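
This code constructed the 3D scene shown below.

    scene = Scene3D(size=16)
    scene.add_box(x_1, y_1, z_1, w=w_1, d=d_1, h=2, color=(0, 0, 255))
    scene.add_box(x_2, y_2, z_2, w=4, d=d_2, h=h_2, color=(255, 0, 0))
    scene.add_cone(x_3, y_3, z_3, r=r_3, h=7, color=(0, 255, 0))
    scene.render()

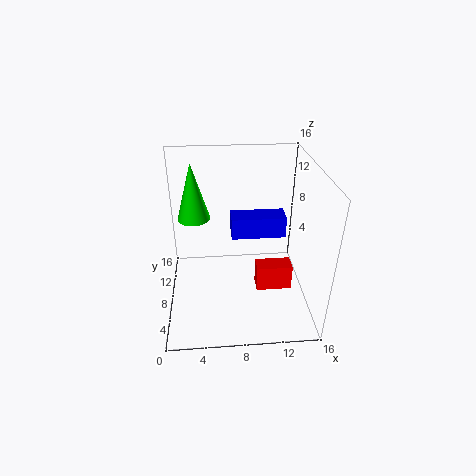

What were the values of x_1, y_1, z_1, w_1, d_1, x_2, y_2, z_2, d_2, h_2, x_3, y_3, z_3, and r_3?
x_1 = 7, y_1 = 3, z_1 = 11, w_1 = 5, d_1 = 2, x_2 = 10, y_2 = 6, z_2 = 2, d_2 = 2, h_2 = 3, x_3 = 3, y_3 = 13, z_3 = 8, r_3 = 2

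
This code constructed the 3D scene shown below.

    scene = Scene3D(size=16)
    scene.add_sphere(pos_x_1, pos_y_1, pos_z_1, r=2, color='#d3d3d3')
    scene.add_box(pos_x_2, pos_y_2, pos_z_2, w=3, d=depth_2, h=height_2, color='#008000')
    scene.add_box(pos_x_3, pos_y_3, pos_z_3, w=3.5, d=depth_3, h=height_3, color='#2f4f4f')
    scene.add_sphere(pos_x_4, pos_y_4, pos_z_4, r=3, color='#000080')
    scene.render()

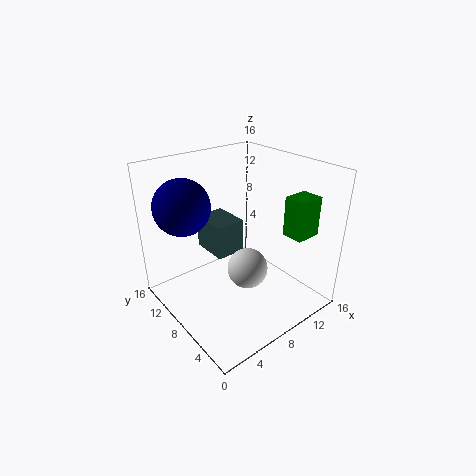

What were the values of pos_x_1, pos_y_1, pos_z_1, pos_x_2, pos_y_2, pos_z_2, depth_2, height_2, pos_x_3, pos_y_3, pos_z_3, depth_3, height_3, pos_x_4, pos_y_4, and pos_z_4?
pos_x_1 = 6, pos_y_1 = 4, pos_z_1 = 7, pos_x_2 = 12.5, pos_y_2 = 3, pos_z_2 = 8, depth_2 = 2.5, height_2 = 4.5, pos_x_3 = 6.5, pos_y_3 = 9.5, pos_z_3 = 5, depth_3 = 4.5, height_3 = 4, pos_x_4 = 3, pos_y_4 = 11, pos_z_4 = 12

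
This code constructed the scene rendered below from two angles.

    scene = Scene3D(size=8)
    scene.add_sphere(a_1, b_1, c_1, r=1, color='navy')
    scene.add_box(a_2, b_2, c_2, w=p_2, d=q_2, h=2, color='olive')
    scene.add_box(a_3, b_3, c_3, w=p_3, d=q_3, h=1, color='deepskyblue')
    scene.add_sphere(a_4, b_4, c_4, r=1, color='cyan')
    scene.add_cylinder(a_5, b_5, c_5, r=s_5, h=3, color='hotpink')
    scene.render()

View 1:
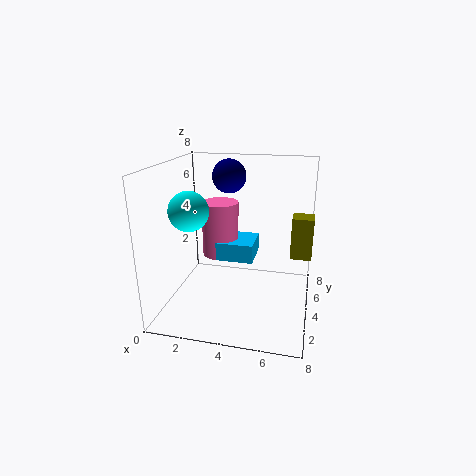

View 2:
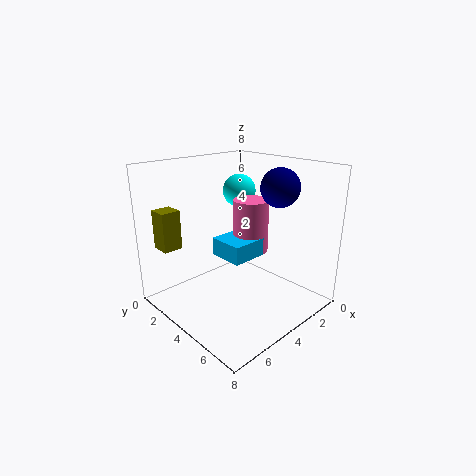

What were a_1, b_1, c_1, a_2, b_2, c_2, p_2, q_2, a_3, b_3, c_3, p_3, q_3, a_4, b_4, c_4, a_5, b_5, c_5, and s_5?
a_1 = 3
b_1 = 6
c_1 = 7
a_2 = 7
b_2 = 2
c_2 = 4
p_2 = 1
q_2 = 1
a_3 = 3
b_3 = 3
c_3 = 3
p_3 = 2
q_3 = 2
a_4 = 2
b_4 = 2
c_4 = 6
a_5 = 3
b_5 = 4
c_5 = 3
s_5 = 1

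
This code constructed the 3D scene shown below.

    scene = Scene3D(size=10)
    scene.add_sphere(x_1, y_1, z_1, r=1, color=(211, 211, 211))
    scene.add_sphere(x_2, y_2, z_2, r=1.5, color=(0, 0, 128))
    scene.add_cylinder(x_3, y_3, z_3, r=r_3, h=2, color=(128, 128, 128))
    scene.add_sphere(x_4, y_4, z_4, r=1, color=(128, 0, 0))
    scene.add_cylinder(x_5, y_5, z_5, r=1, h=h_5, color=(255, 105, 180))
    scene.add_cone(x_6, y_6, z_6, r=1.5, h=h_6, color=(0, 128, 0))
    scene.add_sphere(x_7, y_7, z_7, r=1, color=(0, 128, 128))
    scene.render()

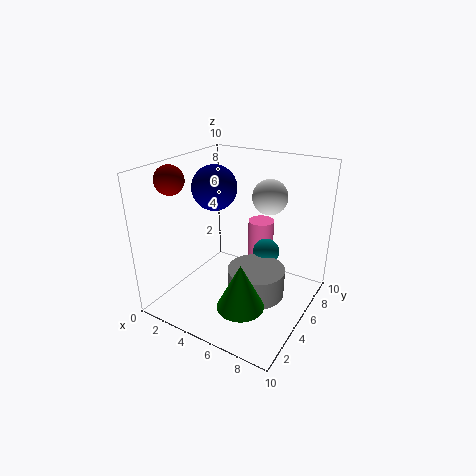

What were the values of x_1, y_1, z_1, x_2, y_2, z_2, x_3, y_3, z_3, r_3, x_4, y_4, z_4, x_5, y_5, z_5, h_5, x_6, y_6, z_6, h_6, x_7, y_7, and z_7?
x_1 = 8, y_1 = 3.5, z_1 = 9, x_2 = 3.5, y_2 = 4.5, z_2 = 8.5, x_3 = 6.5, y_3 = 5, z_3 = 1, r_3 = 2, x_4 = 1, y_4 = 3, z_4 = 9, x_5 = 5, y_5 = 8.5, z_5 = 1, h_5 = 4, x_6 = 7, y_6 = 2, z_6 = 2, h_6 = 3, x_7 = 6, y_7 = 7.5, z_7 = 3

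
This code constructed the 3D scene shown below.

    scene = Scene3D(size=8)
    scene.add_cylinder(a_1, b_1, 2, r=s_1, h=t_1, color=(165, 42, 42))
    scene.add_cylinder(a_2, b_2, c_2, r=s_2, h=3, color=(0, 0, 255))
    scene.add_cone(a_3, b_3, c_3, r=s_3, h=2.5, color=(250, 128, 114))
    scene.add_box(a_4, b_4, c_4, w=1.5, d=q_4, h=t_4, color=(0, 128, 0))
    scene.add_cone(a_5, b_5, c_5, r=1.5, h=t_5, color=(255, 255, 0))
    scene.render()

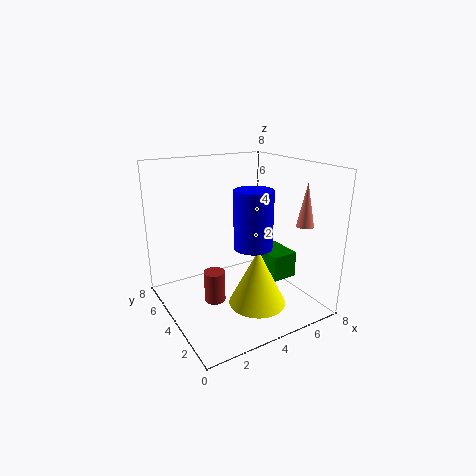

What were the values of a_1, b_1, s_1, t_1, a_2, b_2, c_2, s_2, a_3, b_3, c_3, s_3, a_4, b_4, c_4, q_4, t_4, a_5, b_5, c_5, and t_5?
a_1 = 1.5; b_1 = 2; s_1 = 0.5; t_1 = 1.5; a_2 = 4; b_2 = 2.5; c_2 = 4; s_2 = 1; a_3 = 7.5; b_3 = 2.5; c_3 = 4.5; s_3 = 0.5; a_4 = 5.5; b_4 = 2.5; c_4 = 1.5; q_4 = 2; t_4 = 1.5; a_5 = 4; b_5 = 2; c_5 = 1; t_5 = 3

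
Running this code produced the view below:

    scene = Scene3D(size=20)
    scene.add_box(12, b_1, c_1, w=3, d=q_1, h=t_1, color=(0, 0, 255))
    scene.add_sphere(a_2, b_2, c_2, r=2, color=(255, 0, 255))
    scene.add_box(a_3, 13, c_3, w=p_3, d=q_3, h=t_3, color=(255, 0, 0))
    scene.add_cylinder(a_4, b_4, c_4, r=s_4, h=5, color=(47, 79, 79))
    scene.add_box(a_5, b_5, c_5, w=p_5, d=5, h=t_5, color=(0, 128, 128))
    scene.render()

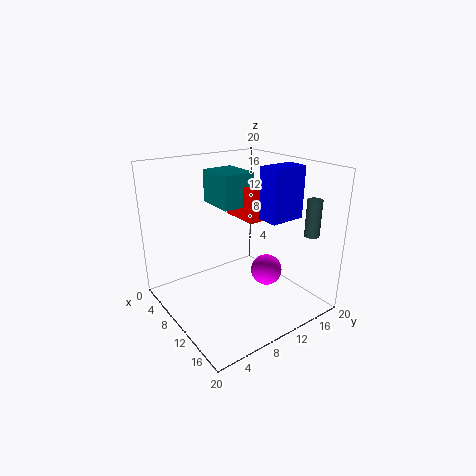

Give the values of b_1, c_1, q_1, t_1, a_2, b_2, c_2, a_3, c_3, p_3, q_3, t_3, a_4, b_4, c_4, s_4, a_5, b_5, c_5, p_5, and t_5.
b_1 = 12, c_1 = 13, q_1 = 5, t_1 = 7, a_2 = 15, b_2 = 11, c_2 = 7, a_3 = 3, c_3 = 11, p_3 = 6, q_3 = 4, t_3 = 5, a_4 = 17, b_4 = 17, c_4 = 11, s_4 = 1, a_5 = 1, b_5 = 10, c_5 = 13, p_5 = 6, t_5 = 5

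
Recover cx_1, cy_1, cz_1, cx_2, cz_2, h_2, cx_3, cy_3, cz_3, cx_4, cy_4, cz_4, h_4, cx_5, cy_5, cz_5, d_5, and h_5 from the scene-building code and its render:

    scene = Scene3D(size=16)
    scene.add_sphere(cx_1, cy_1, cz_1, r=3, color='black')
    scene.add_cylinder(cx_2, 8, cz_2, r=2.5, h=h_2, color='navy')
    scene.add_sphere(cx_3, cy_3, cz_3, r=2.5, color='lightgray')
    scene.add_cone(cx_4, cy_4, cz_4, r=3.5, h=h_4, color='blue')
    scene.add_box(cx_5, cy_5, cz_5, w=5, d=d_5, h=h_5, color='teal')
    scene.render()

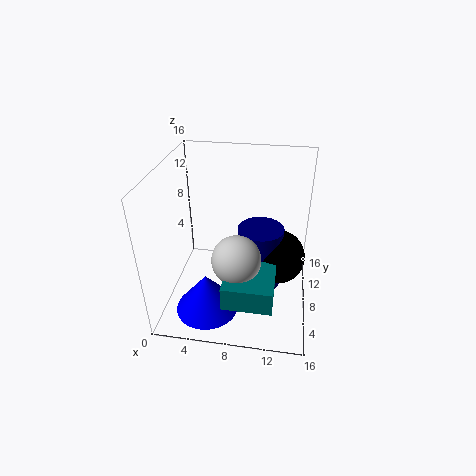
cx_1 = 12.5, cy_1 = 8, cz_1 = 6, cx_2 = 10.5, cz_2 = 2.5, h_2 = 7, cx_3 = 8.5, cy_3 = 4, cz_3 = 8, cx_4 = 5, cy_4 = 4.5, cz_4 = 0.5, h_4 = 4.5, cx_5 = 7.5, cy_5 = 0.5, cz_5 = 4.5, d_5 = 5, h_5 = 2.5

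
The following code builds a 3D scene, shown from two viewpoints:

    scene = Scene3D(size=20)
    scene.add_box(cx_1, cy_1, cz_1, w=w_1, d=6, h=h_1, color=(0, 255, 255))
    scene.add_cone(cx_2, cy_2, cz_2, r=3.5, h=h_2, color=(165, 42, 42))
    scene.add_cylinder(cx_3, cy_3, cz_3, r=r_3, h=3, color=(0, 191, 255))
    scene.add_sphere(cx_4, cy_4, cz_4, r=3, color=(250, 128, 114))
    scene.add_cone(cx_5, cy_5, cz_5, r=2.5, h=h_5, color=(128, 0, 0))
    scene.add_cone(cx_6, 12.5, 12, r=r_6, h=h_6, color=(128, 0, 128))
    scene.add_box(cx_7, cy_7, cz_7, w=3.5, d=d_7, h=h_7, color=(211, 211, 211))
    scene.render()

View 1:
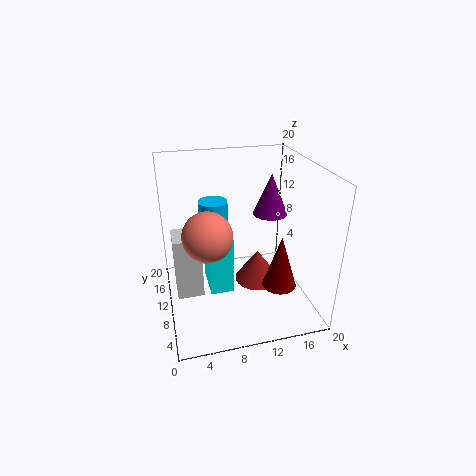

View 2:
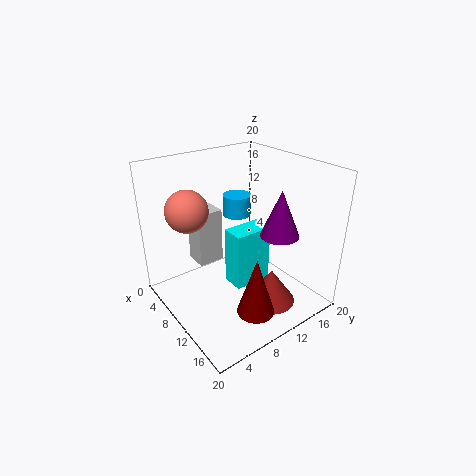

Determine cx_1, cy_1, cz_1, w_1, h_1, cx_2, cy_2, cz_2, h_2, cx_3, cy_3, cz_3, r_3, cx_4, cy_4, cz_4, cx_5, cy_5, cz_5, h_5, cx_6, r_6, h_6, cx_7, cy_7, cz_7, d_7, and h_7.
cx_1 = 6
cy_1 = 10.5
cz_1 = 0.5
w_1 = 3.5
h_1 = 9
cx_2 = 14
cy_2 = 13
cz_2 = 0.5
h_2 = 5
cx_3 = 7
cy_3 = 12
cz_3 = 12
r_3 = 2
cx_4 = 5
cy_4 = 5
cz_4 = 13.5
cx_5 = 16
cy_5 = 8.5
cz_5 = 2
h_5 = 8
cx_6 = 15.5
r_6 = 2.5
h_6 = 6
cx_7 = 1
cy_7 = 7
cz_7 = 3.5
d_7 = 4
h_7 = 8.5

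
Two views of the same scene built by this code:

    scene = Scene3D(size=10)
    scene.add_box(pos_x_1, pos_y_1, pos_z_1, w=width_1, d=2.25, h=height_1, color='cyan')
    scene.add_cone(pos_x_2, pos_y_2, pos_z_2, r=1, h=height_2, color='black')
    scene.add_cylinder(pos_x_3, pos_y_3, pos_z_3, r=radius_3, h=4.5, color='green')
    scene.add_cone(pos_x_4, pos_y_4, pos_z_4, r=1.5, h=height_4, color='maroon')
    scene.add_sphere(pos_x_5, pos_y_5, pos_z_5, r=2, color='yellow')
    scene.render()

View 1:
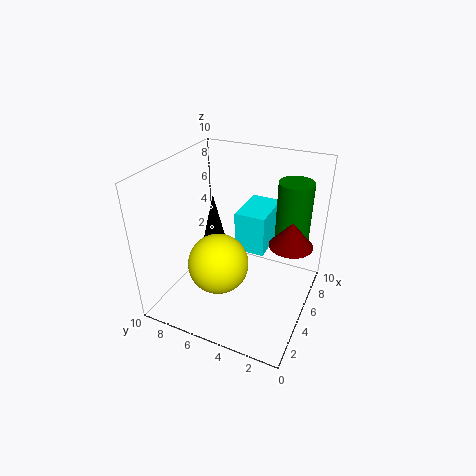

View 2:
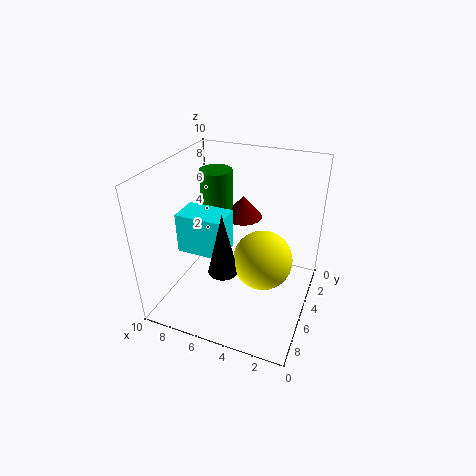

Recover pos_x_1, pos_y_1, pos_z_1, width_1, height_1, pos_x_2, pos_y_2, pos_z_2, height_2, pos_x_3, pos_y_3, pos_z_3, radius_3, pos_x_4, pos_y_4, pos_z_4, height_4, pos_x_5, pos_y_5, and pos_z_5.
pos_x_1 = 6, pos_y_1 = 3.5, pos_z_1 = 3.25, width_1 = 3.5, height_1 = 3, pos_x_2 = 5.25, pos_y_2 = 7, pos_z_2 = 3.5, height_2 = 4.25, pos_x_3 = 8, pos_y_3 = 2, pos_z_3 = 4, radius_3 = 1.25, pos_x_4 = 6, pos_y_4 = 1.5, pos_z_4 = 4.75, height_4 = 1.75, pos_x_5 = 3, pos_y_5 = 5.5, pos_z_5 = 4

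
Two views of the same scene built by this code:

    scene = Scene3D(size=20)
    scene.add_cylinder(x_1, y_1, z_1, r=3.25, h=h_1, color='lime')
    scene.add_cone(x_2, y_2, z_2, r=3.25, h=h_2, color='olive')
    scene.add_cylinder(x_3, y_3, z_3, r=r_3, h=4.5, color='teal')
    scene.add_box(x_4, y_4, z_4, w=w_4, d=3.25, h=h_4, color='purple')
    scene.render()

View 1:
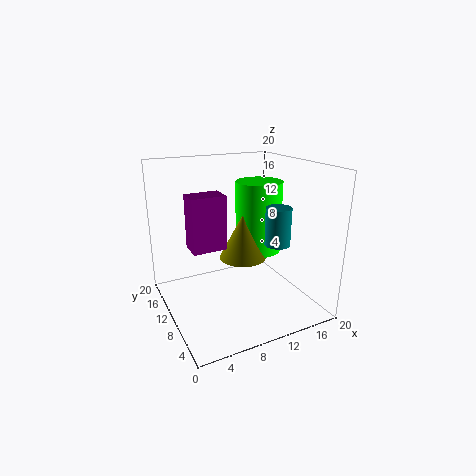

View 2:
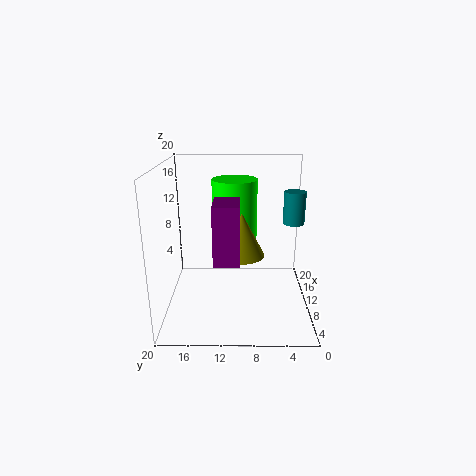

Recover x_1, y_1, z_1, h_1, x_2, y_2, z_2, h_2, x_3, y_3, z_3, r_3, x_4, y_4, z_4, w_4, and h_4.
x_1 = 13.5, y_1 = 10.5, z_1 = 7.5, h_1 = 10, x_2 = 10.5, y_2 = 9.5, z_2 = 7.25, h_2 = 6.25, x_3 = 11.25, y_3 = 2.25, z_3 = 11.75, r_3 = 1.5, x_4 = 3.5, y_4 = 9.75, z_4 = 8.75, w_4 = 4.75, h_4 = 7.5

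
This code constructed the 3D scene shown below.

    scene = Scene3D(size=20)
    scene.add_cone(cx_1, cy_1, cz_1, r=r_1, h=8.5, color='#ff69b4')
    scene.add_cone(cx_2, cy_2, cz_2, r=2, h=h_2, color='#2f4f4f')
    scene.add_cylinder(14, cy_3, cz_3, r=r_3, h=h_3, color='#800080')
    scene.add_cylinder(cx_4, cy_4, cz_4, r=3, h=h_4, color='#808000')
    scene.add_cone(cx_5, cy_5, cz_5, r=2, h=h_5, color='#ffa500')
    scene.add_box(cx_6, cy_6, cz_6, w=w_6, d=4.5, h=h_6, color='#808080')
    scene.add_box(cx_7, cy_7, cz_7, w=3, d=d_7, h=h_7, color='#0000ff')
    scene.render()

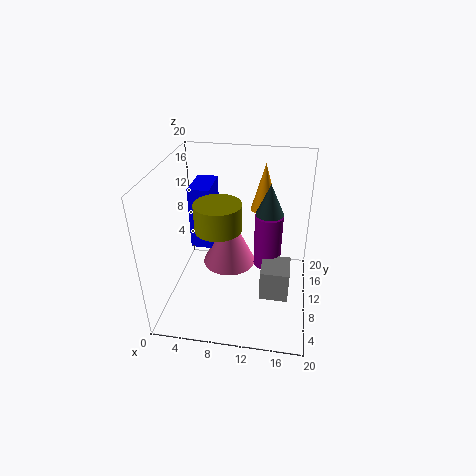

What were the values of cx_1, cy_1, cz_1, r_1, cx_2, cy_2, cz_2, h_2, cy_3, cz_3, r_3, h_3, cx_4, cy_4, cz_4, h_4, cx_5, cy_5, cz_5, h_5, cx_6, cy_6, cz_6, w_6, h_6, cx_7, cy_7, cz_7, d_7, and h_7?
cx_1 = 8, cy_1 = 13.5, cz_1 = 3.5, r_1 = 4, cx_2 = 14, cy_2 = 13, cz_2 = 12.5, h_2 = 4.5, cy_3 = 12.5, cz_3 = 4.5, r_3 = 2, h_3 = 8, cx_4 = 8, cy_4 = 7, cz_4 = 13, h_4 = 3.5, cx_5 = 13, cy_5 = 15.5, cz_5 = 12, h_5 = 7, cx_6 = 13.5, cy_6 = 7, cz_6 = 2, w_6 = 4, h_6 = 4.5, cx_7 = 3, cy_7 = 10.5, cz_7 = 7.5, d_7 = 5.5, h_7 = 9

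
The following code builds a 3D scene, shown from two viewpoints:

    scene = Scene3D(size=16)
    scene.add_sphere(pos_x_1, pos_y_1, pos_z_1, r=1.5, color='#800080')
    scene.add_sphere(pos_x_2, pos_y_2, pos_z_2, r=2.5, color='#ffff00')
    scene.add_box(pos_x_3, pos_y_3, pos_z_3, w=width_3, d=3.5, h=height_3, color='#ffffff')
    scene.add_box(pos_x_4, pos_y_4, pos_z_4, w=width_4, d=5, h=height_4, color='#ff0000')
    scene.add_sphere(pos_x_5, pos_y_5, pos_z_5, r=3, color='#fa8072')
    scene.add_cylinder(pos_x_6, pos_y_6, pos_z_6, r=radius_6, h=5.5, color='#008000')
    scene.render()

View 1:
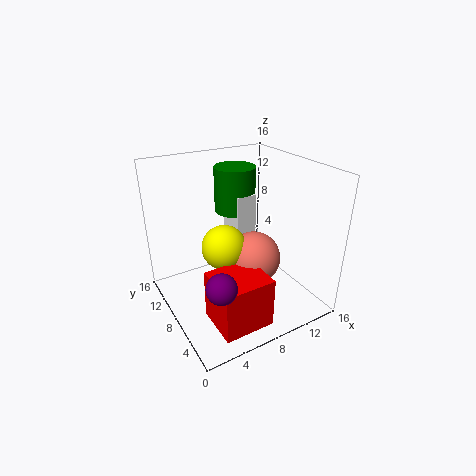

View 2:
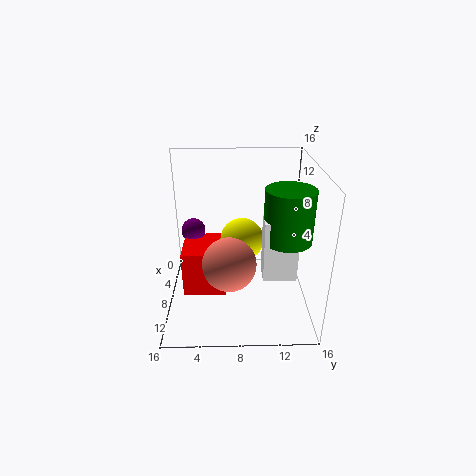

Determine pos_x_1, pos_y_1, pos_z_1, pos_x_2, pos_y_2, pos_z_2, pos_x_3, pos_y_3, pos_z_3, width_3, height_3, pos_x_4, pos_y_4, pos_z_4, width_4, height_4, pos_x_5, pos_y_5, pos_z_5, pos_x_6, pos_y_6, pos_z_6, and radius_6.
pos_x_1 = 3, pos_y_1 = 2.5, pos_z_1 = 6.5, pos_x_2 = 6.5, pos_y_2 = 8.5, pos_z_2 = 7, pos_x_3 = 9.5, pos_y_3 = 10.5, pos_z_3 = 5, width_3 = 2.5, height_3 = 6.5, pos_x_4 = 3, pos_y_4 = 1.5, pos_z_4 = 0.5, width_4 = 5.5, height_4 = 5.5, pos_x_5 = 9.5, pos_y_5 = 7, pos_z_5 = 5.5, pos_x_6 = 10.5, pos_y_6 = 13, pos_z_6 = 9, radius_6 = 2.5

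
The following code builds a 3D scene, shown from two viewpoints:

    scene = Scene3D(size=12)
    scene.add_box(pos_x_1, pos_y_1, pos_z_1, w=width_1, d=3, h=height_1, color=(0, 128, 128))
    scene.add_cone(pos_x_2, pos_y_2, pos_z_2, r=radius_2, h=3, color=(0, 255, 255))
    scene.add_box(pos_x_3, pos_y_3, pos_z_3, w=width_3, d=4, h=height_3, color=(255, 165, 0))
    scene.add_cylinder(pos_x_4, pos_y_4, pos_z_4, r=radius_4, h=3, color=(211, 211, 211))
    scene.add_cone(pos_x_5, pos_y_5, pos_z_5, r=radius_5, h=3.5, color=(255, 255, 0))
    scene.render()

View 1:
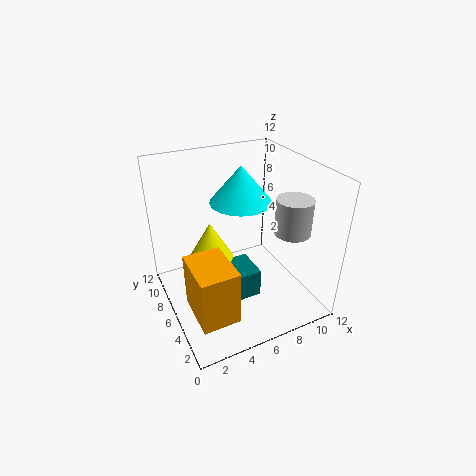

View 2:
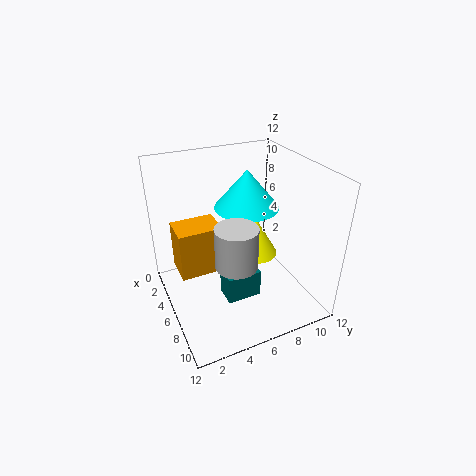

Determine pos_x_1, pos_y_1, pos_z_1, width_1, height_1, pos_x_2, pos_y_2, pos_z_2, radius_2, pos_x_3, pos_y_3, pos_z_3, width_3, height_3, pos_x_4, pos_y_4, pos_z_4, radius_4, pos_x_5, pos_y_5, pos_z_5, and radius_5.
pos_x_1 = 5.5; pos_y_1 = 4.5; pos_z_1 = 0.5; width_1 = 2; height_1 = 2.5; pos_x_2 = 6.5; pos_y_2 = 6.5; pos_z_2 = 9; radius_2 = 2.5; pos_x_3 = 1; pos_y_3 = 1.5; pos_z_3 = 1.5; width_3 = 3; height_3 = 4.5; pos_x_4 = 10; pos_y_4 = 4; pos_z_4 = 6.5; radius_4 = 1.5; pos_x_5 = 4.5; pos_y_5 = 8.5; pos_z_5 = 3; radius_5 = 2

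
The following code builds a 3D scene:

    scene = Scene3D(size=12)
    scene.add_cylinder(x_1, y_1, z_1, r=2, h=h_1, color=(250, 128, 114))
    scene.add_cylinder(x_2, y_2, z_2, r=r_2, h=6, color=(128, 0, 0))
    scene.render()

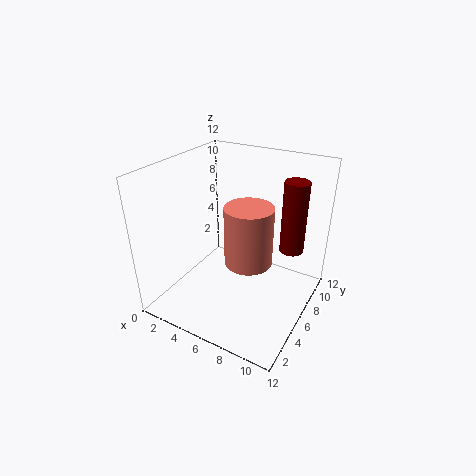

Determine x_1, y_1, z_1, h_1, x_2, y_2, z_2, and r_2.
x_1 = 7, y_1 = 6, z_1 = 4, h_1 = 5, x_2 = 10, y_2 = 8, z_2 = 5, r_2 = 1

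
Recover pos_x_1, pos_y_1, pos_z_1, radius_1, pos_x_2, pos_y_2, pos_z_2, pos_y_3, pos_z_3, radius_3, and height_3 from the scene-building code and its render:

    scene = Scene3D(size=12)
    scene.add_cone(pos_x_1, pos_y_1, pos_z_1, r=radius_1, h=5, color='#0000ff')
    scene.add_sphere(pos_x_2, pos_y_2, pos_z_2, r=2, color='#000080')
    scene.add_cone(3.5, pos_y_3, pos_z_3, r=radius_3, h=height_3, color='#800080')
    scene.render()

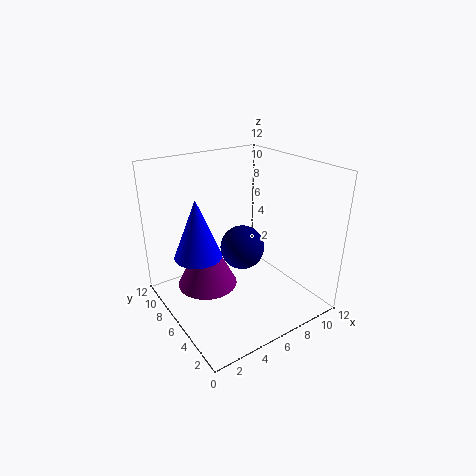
pos_x_1 = 3; pos_y_1 = 7.5; pos_z_1 = 4.5; radius_1 = 2; pos_x_2 = 7.5; pos_y_2 = 7.5; pos_z_2 = 4; pos_y_3 = 7; pos_z_3 = 2; radius_3 = 2.5; height_3 = 5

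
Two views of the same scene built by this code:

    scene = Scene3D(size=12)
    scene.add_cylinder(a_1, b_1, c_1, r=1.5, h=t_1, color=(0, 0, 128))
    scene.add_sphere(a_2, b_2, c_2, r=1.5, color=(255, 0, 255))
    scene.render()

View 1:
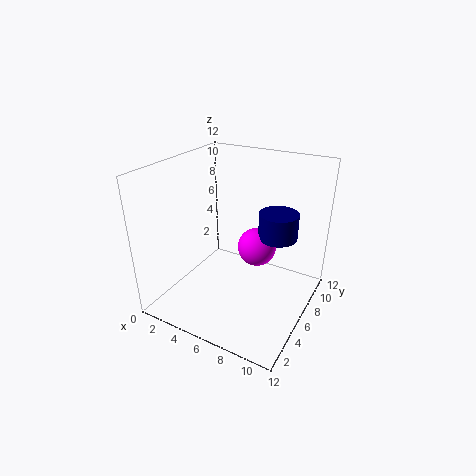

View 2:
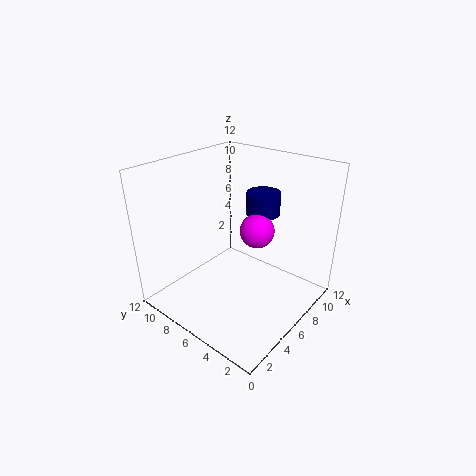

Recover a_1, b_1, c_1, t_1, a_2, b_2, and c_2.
a_1 = 9.5
b_1 = 6
c_1 = 7
t_1 = 2
a_2 = 8
b_2 = 5.5
c_2 = 6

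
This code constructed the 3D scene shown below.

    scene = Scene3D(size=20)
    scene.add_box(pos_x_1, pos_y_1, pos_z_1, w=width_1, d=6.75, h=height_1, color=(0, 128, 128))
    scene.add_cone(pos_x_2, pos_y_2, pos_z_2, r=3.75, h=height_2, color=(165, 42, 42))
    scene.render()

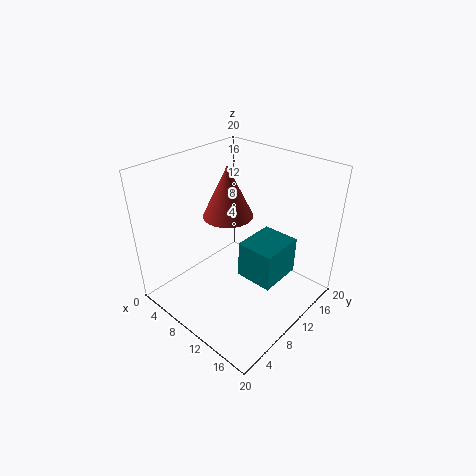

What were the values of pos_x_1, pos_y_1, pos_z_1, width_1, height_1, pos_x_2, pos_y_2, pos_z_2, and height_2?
pos_x_1 = 8.75; pos_y_1 = 11.5; pos_z_1 = 2; width_1 = 5.75; height_1 = 5.75; pos_x_2 = 5.75; pos_y_2 = 12.5; pos_z_2 = 11; height_2 = 7.75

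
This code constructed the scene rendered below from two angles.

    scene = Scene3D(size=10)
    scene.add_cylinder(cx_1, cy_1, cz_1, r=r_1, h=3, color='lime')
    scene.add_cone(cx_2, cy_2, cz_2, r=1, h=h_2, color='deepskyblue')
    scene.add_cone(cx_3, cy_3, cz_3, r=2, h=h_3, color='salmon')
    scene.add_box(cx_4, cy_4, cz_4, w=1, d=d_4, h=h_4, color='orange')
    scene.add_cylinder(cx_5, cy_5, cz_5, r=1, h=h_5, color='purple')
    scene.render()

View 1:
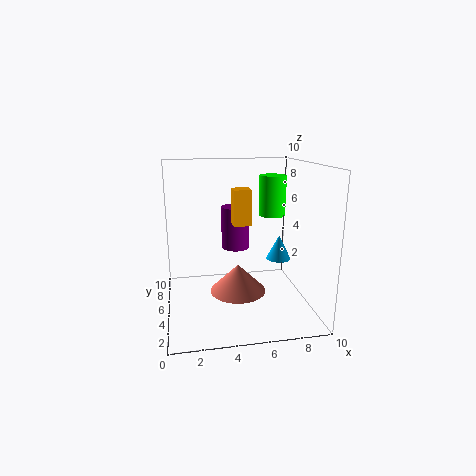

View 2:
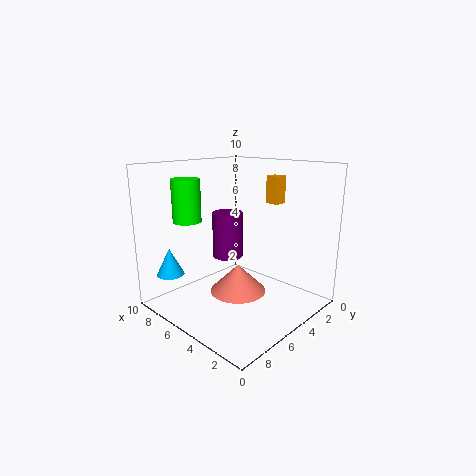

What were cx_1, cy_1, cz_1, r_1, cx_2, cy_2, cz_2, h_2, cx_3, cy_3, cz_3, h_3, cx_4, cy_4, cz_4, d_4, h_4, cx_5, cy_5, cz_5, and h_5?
cx_1 = 8
cy_1 = 7
cz_1 = 6
r_1 = 1
cx_2 = 9
cy_2 = 8
cz_2 = 2
h_2 = 2
cx_3 = 5
cy_3 = 5
cz_3 = 1
h_3 = 2
cx_4 = 4
cy_4 = 1
cz_4 = 7
d_4 = 1
h_4 = 2
cx_5 = 5
cy_5 = 6
cz_5 = 4
h_5 = 3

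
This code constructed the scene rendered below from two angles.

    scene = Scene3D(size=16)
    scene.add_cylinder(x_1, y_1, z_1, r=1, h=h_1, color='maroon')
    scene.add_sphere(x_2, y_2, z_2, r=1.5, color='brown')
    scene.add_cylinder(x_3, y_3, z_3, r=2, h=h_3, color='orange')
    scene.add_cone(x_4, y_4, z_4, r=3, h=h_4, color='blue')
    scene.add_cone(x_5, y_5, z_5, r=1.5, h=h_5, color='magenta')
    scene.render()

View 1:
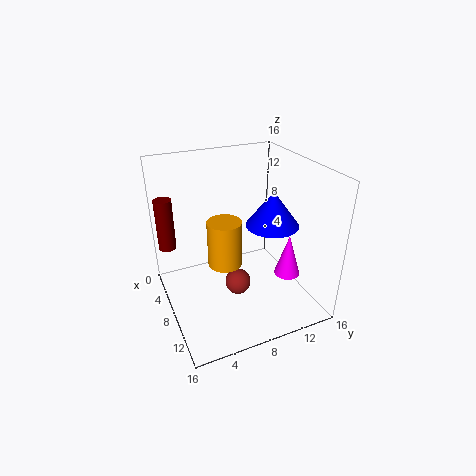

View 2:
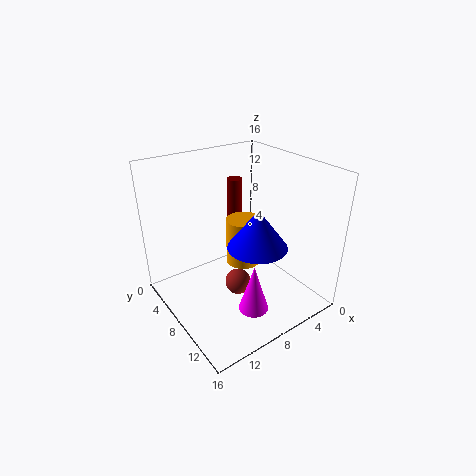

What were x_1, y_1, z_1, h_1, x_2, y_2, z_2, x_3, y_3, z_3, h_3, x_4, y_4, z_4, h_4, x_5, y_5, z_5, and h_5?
x_1 = 3.5
y_1 = 1
z_1 = 6
h_1 = 6
x_2 = 8
y_2 = 8
z_2 = 2
x_3 = 6.5
y_3 = 7
z_3 = 4
h_3 = 5.5
x_4 = 8.5
y_4 = 12
z_4 = 9
h_4 = 4
x_5 = 10
y_5 = 13.5
z_5 = 3
h_5 = 5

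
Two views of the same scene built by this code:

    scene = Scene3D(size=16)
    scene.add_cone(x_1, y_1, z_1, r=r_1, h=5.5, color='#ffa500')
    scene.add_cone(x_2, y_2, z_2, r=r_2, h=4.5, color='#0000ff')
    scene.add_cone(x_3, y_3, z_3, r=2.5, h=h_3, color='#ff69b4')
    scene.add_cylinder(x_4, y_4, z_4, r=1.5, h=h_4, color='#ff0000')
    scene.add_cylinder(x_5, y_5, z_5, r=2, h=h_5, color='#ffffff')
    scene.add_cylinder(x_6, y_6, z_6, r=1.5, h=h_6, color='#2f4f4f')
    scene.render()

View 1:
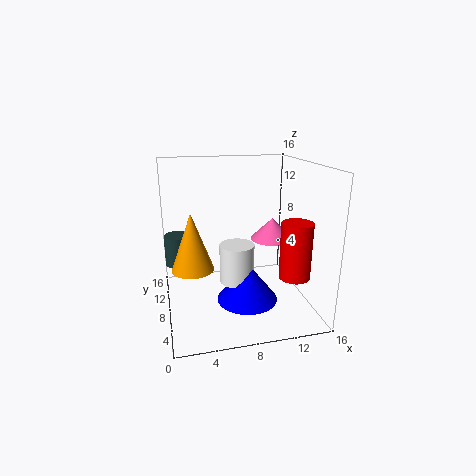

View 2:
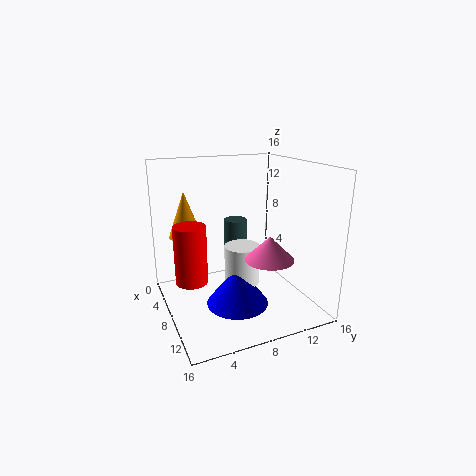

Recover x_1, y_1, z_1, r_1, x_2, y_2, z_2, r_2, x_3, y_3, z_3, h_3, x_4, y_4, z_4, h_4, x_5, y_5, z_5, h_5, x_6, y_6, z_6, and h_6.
x_1 = 2.5, y_1 = 3.5, z_1 = 7, r_1 = 2, x_2 = 9, y_2 = 7.5, z_2 = 0.5, r_2 = 3.5, x_3 = 12.5, y_3 = 9.5, z_3 = 7, h_3 = 2.5, x_4 = 12, y_4 = 1.5, z_4 = 6, h_4 = 5.5, x_5 = 8, y_5 = 8.5, z_5 = 2.5, h_5 = 4.5, x_6 = 1.5, y_6 = 10.5, z_6 = 4.5, h_6 = 3.5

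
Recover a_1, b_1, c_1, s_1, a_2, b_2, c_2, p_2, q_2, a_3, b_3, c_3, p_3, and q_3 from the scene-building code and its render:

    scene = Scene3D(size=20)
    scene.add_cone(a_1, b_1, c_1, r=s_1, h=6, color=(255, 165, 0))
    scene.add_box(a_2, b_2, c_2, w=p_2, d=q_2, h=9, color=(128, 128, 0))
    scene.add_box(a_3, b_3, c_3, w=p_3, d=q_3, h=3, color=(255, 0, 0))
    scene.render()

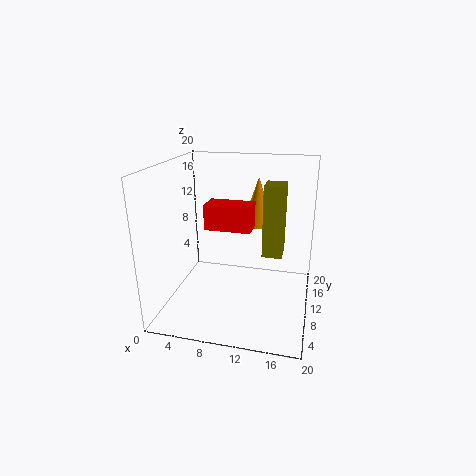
a_1 = 13
b_1 = 8.5
c_1 = 13
s_1 = 2
a_2 = 14
b_2 = 6
c_2 = 9.5
p_2 = 2.5
q_2 = 3
a_3 = 7.5
b_3 = 3.5
c_3 = 13.5
p_3 = 5.5
q_3 = 3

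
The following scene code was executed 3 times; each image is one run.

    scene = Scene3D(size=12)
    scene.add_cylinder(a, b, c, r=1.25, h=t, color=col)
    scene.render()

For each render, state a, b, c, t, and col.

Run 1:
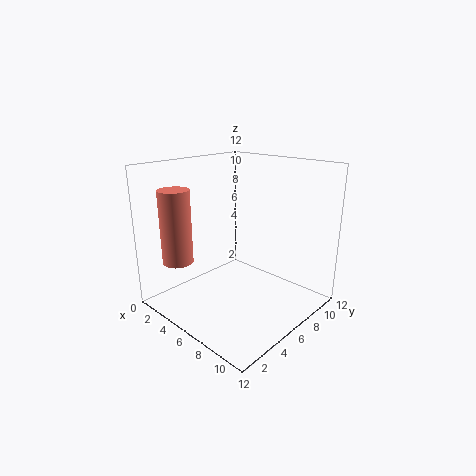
a = 3, b = 2, c = 4.25, t = 6, col = 'salmon'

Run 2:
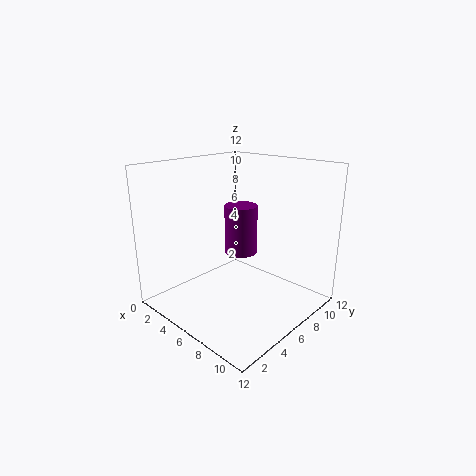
a = 7.25, b = 5, c = 5.5, t = 3.75, col = 'purple'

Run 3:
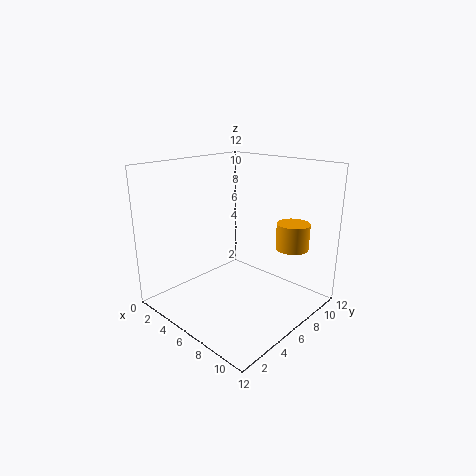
a = 10.5, b = 7.25, c = 6, t = 2, col = 'orange'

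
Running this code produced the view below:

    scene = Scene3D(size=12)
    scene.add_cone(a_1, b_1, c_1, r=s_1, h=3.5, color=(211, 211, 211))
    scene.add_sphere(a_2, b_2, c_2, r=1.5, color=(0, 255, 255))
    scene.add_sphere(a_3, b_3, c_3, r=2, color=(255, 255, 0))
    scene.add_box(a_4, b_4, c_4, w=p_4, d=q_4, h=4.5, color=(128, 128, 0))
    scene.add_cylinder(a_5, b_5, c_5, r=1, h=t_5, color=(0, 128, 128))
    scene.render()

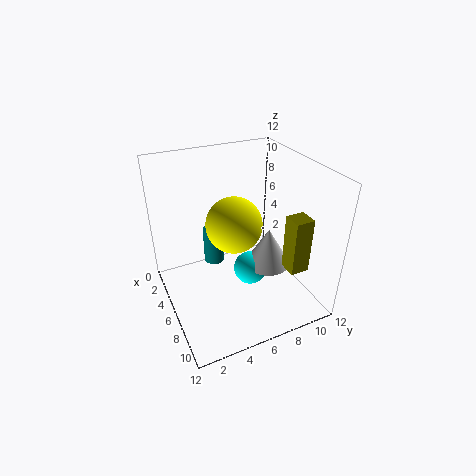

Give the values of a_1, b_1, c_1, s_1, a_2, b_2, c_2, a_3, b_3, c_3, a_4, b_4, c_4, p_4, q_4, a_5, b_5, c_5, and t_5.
a_1 = 6, b_1 = 9, c_1 = 2.5, s_1 = 2, a_2 = 5.5, b_2 = 7.5, c_2 = 2, a_3 = 8.5, b_3 = 4.5, c_3 = 9, a_4 = 9, b_4 = 8.5, c_4 = 4.5, p_4 = 1.5, q_4 = 1.5, a_5 = 1.5, b_5 = 5.5, c_5 = 1, t_5 = 3.5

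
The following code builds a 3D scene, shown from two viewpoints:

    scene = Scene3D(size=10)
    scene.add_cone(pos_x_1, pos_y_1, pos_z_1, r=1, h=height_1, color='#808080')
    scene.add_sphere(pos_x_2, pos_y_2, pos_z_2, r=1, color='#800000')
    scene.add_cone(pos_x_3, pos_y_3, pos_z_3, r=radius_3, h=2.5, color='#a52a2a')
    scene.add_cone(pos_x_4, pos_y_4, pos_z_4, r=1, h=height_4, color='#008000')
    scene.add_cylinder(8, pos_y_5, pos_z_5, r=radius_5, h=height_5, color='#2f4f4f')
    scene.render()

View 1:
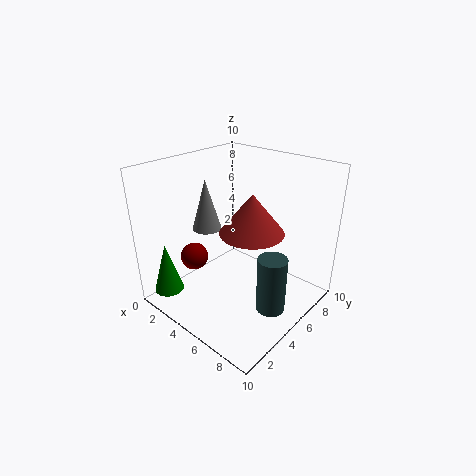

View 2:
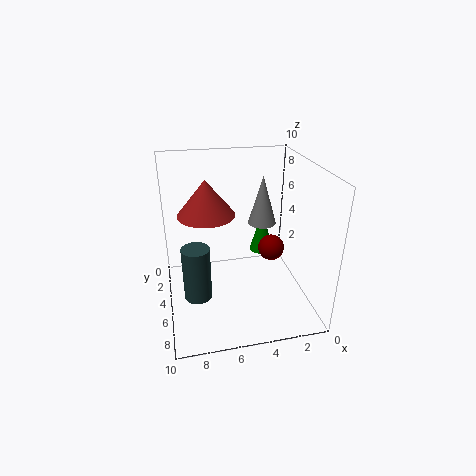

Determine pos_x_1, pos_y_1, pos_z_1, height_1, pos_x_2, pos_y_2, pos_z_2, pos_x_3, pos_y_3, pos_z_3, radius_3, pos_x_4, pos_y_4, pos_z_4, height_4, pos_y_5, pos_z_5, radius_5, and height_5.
pos_x_1 = 3
pos_y_1 = 4
pos_z_1 = 5.5
height_1 = 3.5
pos_x_2 = 2
pos_y_2 = 3.5
pos_z_2 = 3
pos_x_3 = 7
pos_y_3 = 4
pos_z_3 = 6.5
radius_3 = 2
pos_x_4 = 2
pos_y_4 = 1
pos_z_4 = 1.5
height_4 = 3.5
pos_y_5 = 5
pos_z_5 = 0.5
radius_5 = 1
height_5 = 4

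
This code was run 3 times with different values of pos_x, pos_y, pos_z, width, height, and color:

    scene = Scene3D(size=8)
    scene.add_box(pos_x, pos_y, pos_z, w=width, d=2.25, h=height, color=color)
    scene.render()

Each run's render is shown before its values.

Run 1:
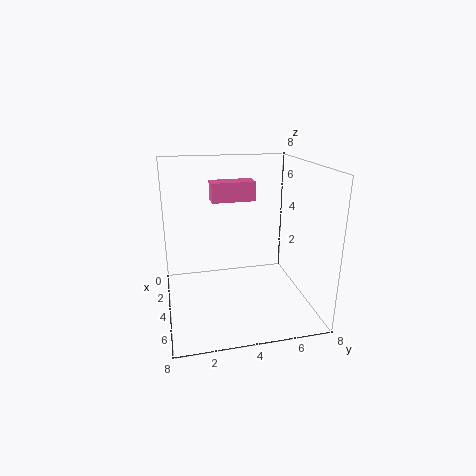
pos_x = 3.75; pos_y = 2.5; pos_z = 6.25; width = 1; height = 1; color = 'hotpink'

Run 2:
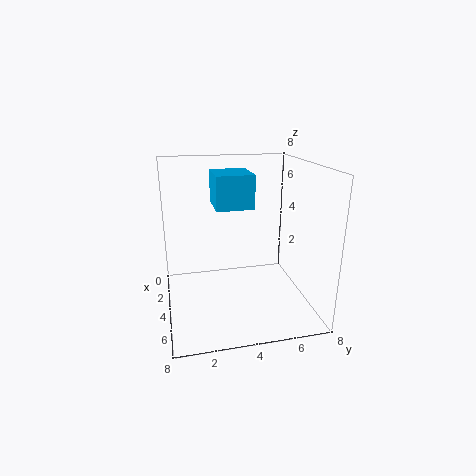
pos_x = 0.5; pos_y = 3; pos_z = 5.25; width = 2.5; height = 2; color = 'deepskyblue'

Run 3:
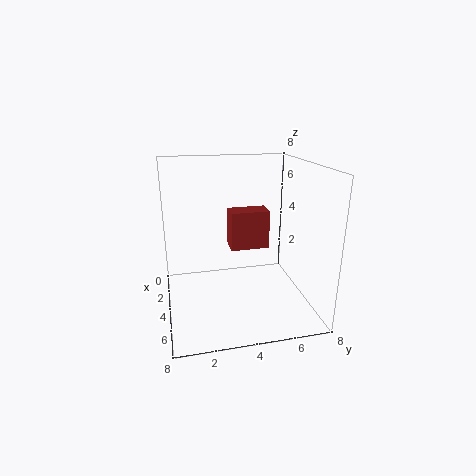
pos_x = 2.25; pos_y = 3.75; pos_z = 3; width = 1.25; height = 2.25; color = 'brown'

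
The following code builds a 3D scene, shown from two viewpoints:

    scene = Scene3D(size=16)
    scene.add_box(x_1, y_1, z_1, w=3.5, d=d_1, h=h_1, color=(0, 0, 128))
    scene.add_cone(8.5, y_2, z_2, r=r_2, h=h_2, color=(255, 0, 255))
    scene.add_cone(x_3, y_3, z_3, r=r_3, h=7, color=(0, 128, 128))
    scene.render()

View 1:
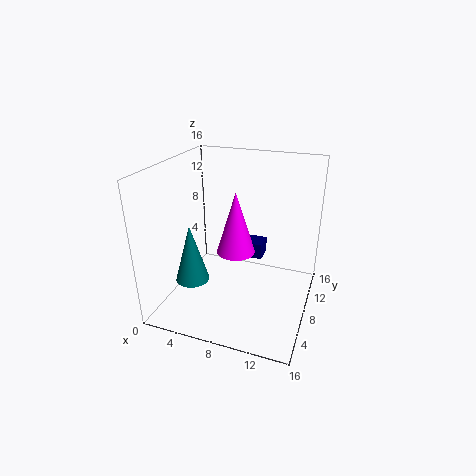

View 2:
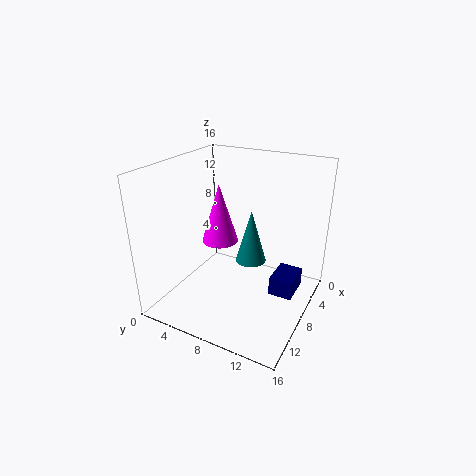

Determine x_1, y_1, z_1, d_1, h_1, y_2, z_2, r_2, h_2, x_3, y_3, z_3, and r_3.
x_1 = 6, y_1 = 12.5, z_1 = 3, d_1 = 2.5, h_1 = 2, y_2 = 6, z_2 = 7.5, r_2 = 2, h_2 = 6.5, x_3 = 2.5, y_3 = 7, z_3 = 2, r_3 = 2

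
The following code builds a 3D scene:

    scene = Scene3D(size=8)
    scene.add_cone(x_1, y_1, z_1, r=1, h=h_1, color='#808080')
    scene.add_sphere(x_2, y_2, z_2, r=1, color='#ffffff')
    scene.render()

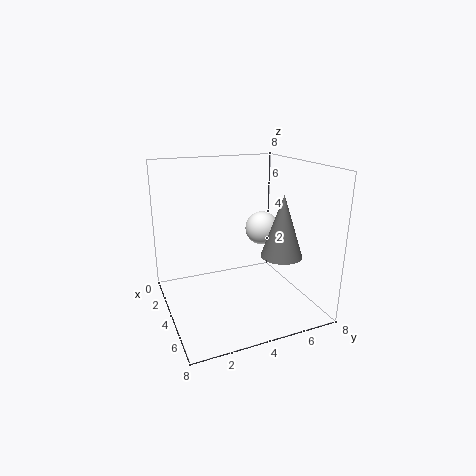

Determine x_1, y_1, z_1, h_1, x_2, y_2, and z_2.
x_1 = 7, y_1 = 5, z_1 = 4, h_1 = 3, x_2 = 3, y_2 = 6, z_2 = 4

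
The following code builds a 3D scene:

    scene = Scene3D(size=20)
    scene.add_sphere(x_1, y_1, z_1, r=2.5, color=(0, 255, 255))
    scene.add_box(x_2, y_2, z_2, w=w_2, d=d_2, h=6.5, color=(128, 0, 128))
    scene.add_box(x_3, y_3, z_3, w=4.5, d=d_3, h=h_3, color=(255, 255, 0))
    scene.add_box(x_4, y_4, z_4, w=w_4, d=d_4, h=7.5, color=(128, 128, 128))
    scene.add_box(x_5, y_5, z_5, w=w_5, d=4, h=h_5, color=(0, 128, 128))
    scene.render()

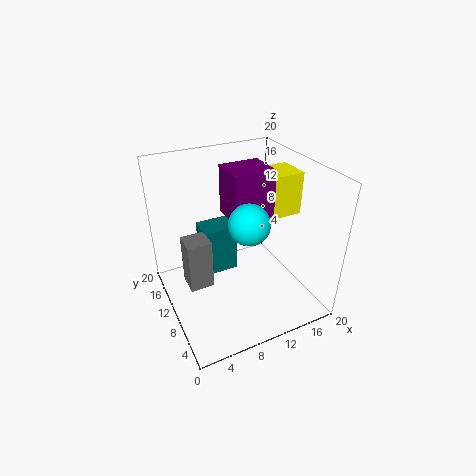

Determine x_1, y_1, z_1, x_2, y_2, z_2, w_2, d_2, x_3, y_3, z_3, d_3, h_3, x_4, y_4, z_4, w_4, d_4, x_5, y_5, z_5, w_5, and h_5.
x_1 = 9
y_1 = 5
z_1 = 15
x_2 = 8.5
y_2 = 7.5
z_2 = 13.5
w_2 = 5.5
d_2 = 5
x_3 = 14.5
y_3 = 8.5
z_3 = 12.5
d_3 = 4.5
h_3 = 6
x_4 = 3
y_4 = 11
z_4 = 2
w_4 = 3.5
d_4 = 3.5
x_5 = 6.5
y_5 = 13.5
z_5 = 2
w_5 = 5
h_5 = 7.5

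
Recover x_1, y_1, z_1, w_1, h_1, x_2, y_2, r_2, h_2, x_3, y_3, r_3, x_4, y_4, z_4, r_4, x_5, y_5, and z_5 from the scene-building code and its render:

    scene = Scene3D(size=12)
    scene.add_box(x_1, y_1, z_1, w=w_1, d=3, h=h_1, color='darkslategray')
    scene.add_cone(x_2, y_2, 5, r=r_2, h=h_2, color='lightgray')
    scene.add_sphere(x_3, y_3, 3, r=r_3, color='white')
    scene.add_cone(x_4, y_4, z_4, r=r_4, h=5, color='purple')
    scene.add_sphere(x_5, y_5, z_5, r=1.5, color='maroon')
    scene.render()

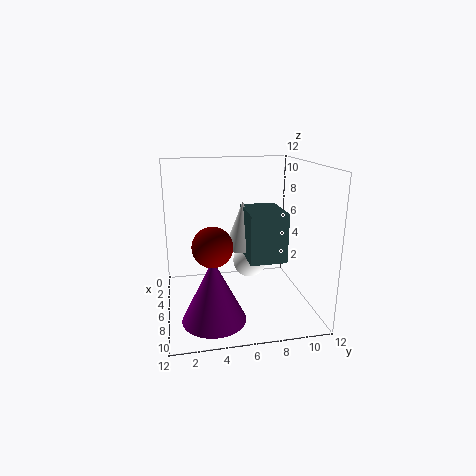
x_1 = 4.5; y_1 = 6.5; z_1 = 4.5; w_1 = 4; h_1 = 4; x_2 = 5.5; y_2 = 6.5; r_2 = 1.5; h_2 = 4; x_3 = 4; y_3 = 7.5; r_3 = 1.5; x_4 = 9; y_4 = 3.5; z_4 = 0.5; r_4 = 2.5; x_5 = 9; y_5 = 3.5; z_5 = 6.5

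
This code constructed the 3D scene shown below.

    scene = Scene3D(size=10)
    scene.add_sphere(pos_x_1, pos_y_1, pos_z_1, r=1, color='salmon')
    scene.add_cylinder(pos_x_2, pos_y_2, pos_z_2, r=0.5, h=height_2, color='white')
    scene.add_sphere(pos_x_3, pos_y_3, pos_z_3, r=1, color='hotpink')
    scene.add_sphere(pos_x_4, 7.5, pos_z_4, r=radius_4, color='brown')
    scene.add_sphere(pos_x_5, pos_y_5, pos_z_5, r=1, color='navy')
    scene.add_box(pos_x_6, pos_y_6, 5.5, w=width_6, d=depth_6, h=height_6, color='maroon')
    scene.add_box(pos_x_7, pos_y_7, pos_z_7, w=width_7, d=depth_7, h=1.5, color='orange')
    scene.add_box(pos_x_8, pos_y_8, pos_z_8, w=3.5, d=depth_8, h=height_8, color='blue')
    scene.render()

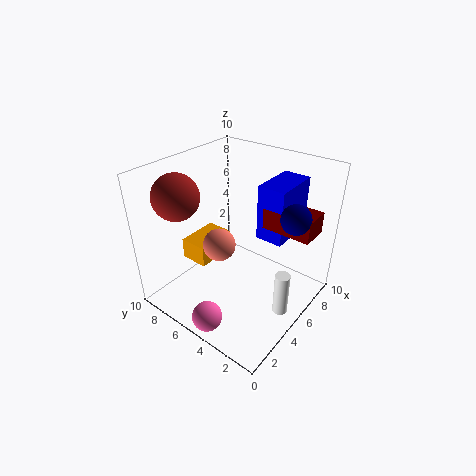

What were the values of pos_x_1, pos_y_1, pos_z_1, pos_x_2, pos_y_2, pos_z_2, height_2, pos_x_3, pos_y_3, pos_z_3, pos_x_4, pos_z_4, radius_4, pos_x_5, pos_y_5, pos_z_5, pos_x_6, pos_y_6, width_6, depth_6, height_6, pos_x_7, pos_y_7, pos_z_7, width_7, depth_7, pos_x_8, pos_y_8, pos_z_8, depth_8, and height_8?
pos_x_1 = 2.5; pos_y_1 = 4.5; pos_z_1 = 6; pos_x_2 = 4.5; pos_y_2 = 1; pos_z_2 = 1; height_2 = 3; pos_x_3 = 1; pos_y_3 = 4.5; pos_z_3 = 1; pos_x_4 = 2; pos_z_4 = 8.5; radius_4 = 1.5; pos_x_5 = 6.5; pos_y_5 = 1.5; pos_z_5 = 7; pos_x_6 = 6.5; pos_y_6 = 0.5; width_6 = 2; depth_6 = 3.5; height_6 = 1.5; pos_x_7 = 3; pos_y_7 = 6.5; pos_z_7 = 3; width_7 = 3; depth_7 = 2; pos_x_8 = 6.5; pos_y_8 = 2.5; pos_z_8 = 4.5; depth_8 = 2; height_8 = 4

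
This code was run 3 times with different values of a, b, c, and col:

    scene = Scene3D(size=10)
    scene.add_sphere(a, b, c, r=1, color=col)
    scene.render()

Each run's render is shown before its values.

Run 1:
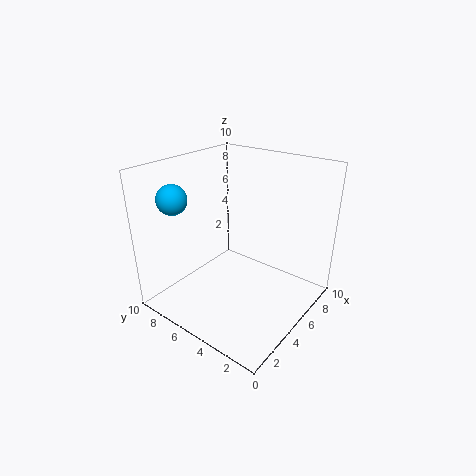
a = 2, b = 8, c = 8, col = 'deepskyblue'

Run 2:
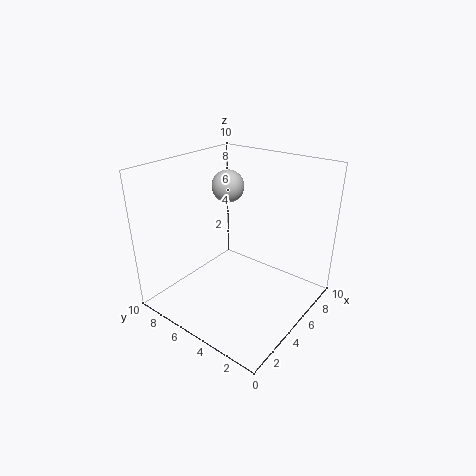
a = 4, b = 5, c = 9, col = 'lightgray'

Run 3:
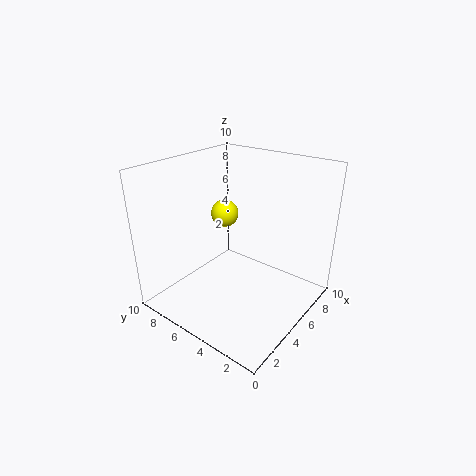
a = 6, b = 7, c = 6, col = 'yellow'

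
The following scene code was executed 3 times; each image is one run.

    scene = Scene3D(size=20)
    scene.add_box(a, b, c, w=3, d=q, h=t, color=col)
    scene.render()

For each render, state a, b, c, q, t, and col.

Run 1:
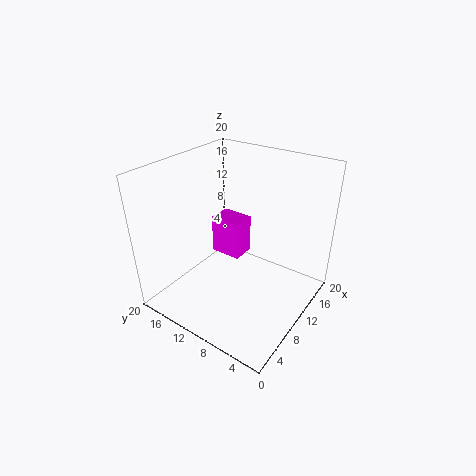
a = 7, b = 8, c = 9, q = 4, t = 5, col = 'magenta'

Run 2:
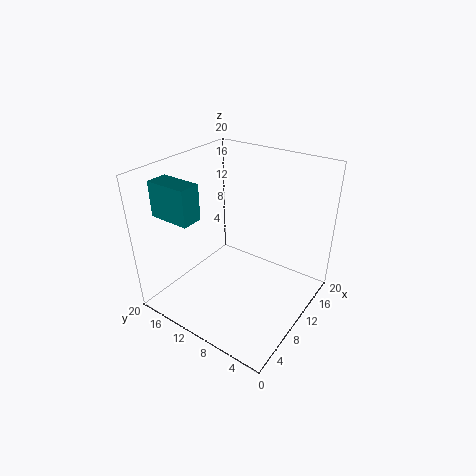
a = 4, b = 14, c = 13, q = 6, t = 5, col = 'teal'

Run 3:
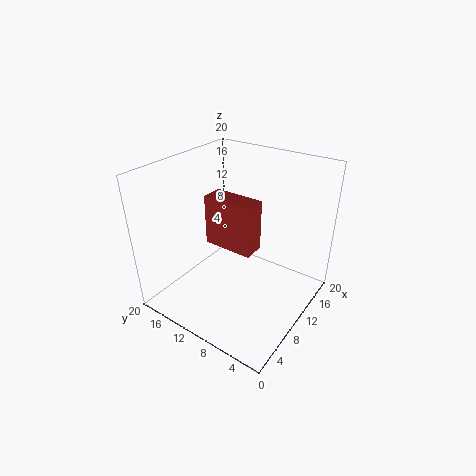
a = 8, b = 7, c = 9, q = 7, t = 7, col = 'brown'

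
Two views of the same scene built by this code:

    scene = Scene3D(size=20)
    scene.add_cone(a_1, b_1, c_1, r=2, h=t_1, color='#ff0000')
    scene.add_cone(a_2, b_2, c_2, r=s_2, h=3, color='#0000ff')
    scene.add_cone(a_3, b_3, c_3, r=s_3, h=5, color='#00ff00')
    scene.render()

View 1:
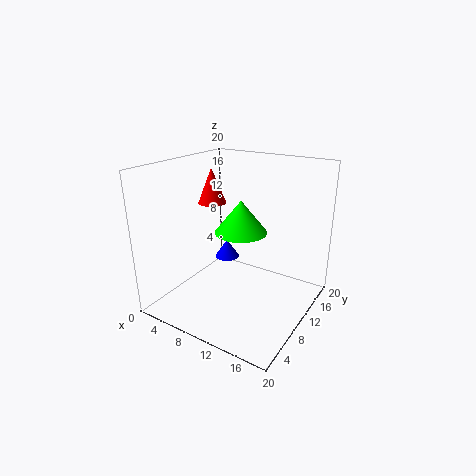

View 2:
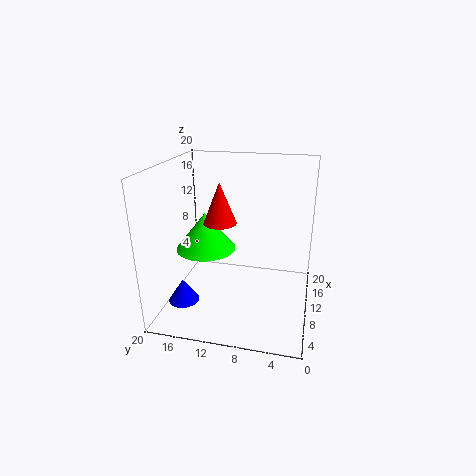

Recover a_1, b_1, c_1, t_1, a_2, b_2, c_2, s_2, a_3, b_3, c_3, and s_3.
a_1 = 5; b_1 = 11; c_1 = 14; t_1 = 5; a_2 = 4; b_2 = 16; c_2 = 3; s_2 = 2; a_3 = 8; b_3 = 14; c_3 = 9; s_3 = 4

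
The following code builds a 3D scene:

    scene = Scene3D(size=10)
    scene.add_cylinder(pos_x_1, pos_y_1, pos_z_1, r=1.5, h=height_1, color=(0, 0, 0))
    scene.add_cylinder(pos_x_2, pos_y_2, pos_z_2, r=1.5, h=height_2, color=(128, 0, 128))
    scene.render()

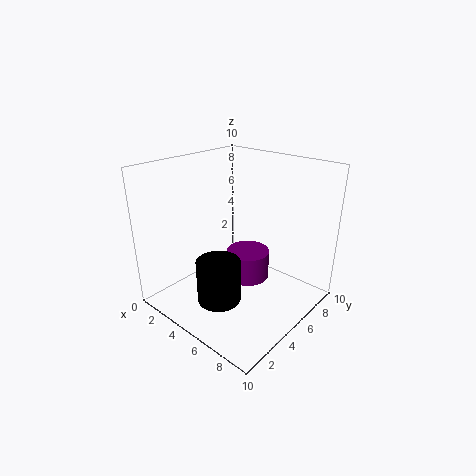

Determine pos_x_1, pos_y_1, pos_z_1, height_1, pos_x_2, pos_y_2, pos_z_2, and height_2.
pos_x_1 = 5, pos_y_1 = 3, pos_z_1 = 1, height_1 = 3, pos_x_2 = 5.5, pos_y_2 = 5.5, pos_z_2 = 2, height_2 = 2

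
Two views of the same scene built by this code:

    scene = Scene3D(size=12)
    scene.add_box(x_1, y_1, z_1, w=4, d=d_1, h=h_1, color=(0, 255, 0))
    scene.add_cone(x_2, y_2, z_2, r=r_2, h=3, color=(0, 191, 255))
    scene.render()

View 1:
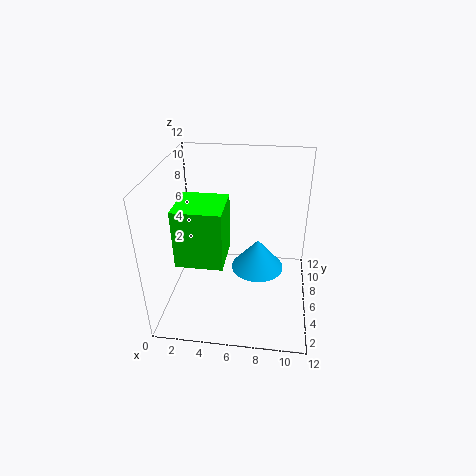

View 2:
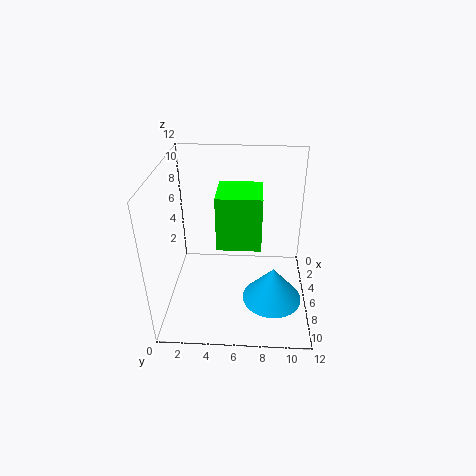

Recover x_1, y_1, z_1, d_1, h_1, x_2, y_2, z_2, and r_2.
x_1 = 1
y_1 = 4
z_1 = 4
d_1 = 4
h_1 = 5
x_2 = 7.5
y_2 = 9
z_2 = 1
r_2 = 2.5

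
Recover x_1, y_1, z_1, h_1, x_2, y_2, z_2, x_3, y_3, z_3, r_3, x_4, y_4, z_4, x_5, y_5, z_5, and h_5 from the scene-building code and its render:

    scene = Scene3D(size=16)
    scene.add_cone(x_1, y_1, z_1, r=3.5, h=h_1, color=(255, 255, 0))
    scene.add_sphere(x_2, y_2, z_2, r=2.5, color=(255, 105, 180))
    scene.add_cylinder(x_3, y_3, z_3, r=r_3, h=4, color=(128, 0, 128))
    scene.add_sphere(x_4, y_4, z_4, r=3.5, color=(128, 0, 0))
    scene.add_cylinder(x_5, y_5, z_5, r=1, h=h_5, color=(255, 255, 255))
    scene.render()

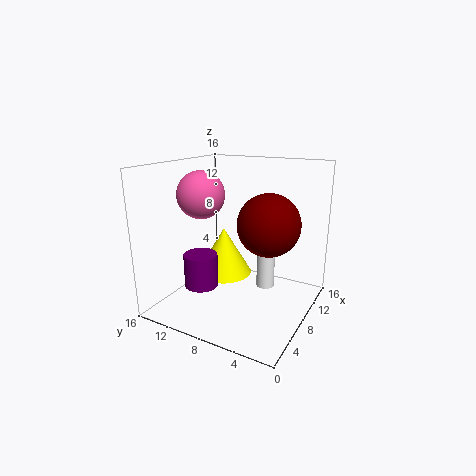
x_1 = 11.5; y_1 = 12; z_1 = 1.5; h_1 = 6; x_2 = 5.5; y_2 = 11; z_2 = 13; x_3 = 7; y_3 = 12.5; z_3 = 1.5; r_3 = 2; x_4 = 9.5; y_4 = 5; z_4 = 9.5; x_5 = 9; y_5 = 5; z_5 = 2.5; h_5 = 6.5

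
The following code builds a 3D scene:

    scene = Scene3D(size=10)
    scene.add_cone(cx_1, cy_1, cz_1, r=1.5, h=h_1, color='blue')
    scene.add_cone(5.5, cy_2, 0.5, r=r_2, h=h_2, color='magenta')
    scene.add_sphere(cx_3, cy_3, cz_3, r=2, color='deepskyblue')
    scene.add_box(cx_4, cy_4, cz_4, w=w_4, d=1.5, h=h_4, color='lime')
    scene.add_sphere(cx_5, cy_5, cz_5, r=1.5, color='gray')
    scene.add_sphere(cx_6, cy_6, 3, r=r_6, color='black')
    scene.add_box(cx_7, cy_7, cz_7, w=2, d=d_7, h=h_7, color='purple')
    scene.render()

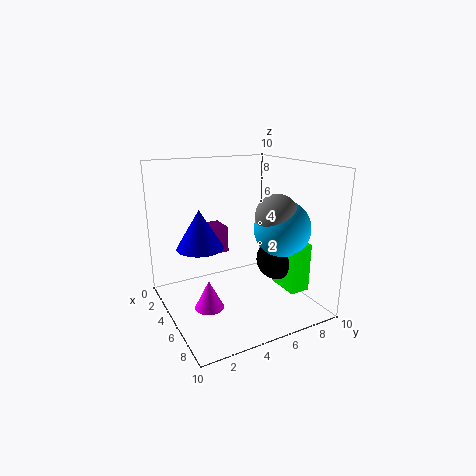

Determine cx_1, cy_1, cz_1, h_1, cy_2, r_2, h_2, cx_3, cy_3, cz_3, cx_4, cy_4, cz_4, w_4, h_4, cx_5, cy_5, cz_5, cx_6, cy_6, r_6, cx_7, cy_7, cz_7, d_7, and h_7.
cx_1 = 5.5; cy_1 = 2; cz_1 = 5; h_1 = 2.5; cy_2 = 2.5; r_2 = 1; h_2 = 2; cx_3 = 6; cy_3 = 8; cz_3 = 5.5; cx_4 = 5; cy_4 = 8; cz_4 = 1; w_4 = 2.5; h_4 = 3.5; cx_5 = 6; cy_5 = 7.5; cz_5 = 6.5; cx_6 = 5.5; cy_6 = 8; r_6 = 1.5; cx_7 = 0.5; cy_7 = 4; cz_7 = 3; d_7 = 1.5; h_7 = 2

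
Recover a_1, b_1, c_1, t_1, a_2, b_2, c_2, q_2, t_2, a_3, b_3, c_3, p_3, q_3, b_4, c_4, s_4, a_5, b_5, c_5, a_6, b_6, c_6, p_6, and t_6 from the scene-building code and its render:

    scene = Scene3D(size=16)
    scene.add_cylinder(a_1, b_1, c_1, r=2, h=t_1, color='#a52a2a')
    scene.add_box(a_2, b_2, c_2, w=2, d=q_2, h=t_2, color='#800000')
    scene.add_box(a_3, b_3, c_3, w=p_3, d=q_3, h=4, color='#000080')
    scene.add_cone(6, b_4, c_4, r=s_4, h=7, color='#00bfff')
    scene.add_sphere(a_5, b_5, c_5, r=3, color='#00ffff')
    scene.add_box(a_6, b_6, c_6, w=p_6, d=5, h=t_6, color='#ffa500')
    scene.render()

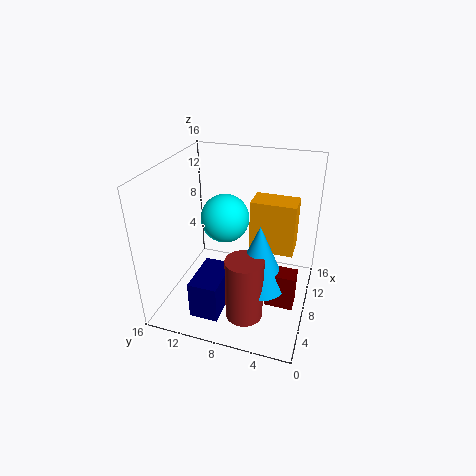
a_1 = 4; b_1 = 6; c_1 = 1; t_1 = 7; a_2 = 5; b_2 = 1; c_2 = 2; q_2 = 3; t_2 = 4; a_3 = 1; b_3 = 8; c_3 = 2; p_3 = 5; q_3 = 3; b_4 = 5; c_4 = 4; s_4 = 3; a_5 = 12; b_5 = 11; c_5 = 8; a_6 = 9; b_6 = 2; c_6 = 6; p_6 = 3; t_6 = 6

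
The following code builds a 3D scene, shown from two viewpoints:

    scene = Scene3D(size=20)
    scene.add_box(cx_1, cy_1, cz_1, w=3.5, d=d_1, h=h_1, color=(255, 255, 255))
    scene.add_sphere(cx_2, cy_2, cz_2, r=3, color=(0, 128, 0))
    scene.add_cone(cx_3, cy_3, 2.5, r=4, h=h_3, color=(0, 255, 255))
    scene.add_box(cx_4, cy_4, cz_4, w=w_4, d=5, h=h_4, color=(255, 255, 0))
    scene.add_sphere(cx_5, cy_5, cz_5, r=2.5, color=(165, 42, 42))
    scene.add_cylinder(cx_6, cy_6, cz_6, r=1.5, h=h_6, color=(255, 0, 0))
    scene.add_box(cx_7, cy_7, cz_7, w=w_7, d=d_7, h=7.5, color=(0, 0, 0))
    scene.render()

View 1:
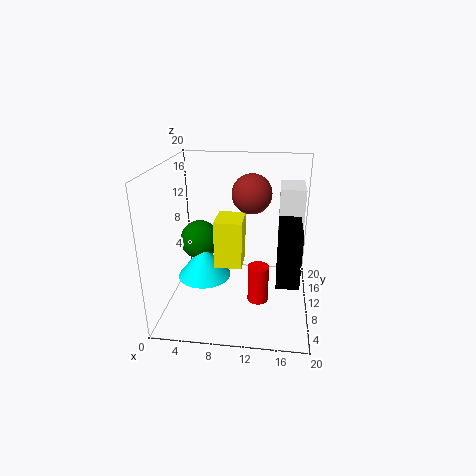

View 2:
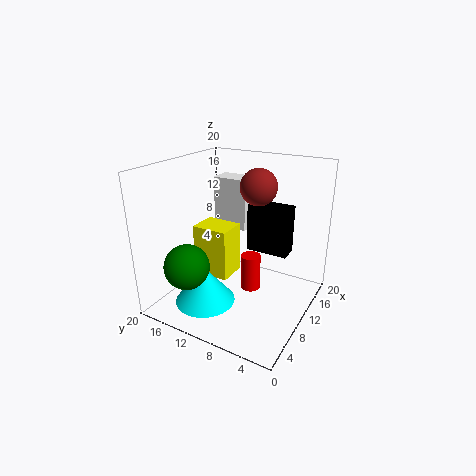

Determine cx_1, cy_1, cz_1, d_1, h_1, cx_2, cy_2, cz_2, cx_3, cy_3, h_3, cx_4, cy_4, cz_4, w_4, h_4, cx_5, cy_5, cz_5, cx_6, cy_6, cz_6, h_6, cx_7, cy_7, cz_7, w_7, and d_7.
cx_1 = 15.5
cy_1 = 12
cz_1 = 8.5
d_1 = 5.5
h_1 = 8
cx_2 = 3.5
cy_2 = 14
cz_2 = 7.5
cx_3 = 4.5
cy_3 = 12
h_3 = 5
cx_4 = 6.5
cy_4 = 10
cz_4 = 5
w_4 = 4
h_4 = 7
cx_5 = 12
cy_5 = 8
cz_5 = 17
cx_6 = 13
cy_6 = 9.5
cz_6 = 0.5
h_6 = 5.5
cx_7 = 15.5
cy_7 = 5
cz_7 = 5.5
w_7 = 3
d_7 = 6.5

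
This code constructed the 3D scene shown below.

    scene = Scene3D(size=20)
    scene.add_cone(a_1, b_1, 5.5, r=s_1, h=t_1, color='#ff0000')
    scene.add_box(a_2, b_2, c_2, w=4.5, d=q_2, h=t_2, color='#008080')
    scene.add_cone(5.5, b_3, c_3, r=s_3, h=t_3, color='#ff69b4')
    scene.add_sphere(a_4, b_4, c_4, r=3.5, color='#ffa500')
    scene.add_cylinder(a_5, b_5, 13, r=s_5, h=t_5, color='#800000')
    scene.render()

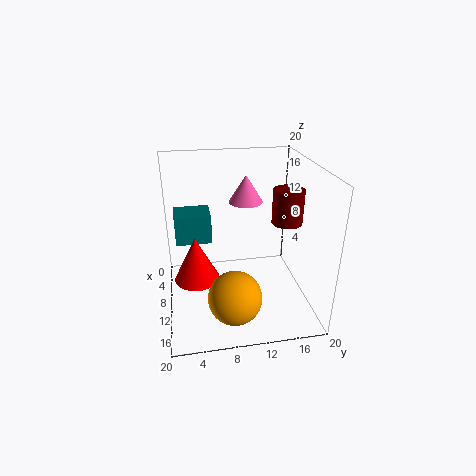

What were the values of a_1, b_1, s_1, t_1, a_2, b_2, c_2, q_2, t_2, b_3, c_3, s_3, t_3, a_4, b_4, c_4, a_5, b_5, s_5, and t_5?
a_1 = 12; b_1 = 4; s_1 = 3; t_1 = 6; a_2 = 4.5; b_2 = 1.5; c_2 = 9; q_2 = 5; t_2 = 4; b_3 = 12; c_3 = 13.5; s_3 = 2.5; t_3 = 4; a_4 = 16; b_4 = 8.5; c_4 = 4.5; a_5 = 12.5; b_5 = 16; s_5 = 2; t_5 = 4.5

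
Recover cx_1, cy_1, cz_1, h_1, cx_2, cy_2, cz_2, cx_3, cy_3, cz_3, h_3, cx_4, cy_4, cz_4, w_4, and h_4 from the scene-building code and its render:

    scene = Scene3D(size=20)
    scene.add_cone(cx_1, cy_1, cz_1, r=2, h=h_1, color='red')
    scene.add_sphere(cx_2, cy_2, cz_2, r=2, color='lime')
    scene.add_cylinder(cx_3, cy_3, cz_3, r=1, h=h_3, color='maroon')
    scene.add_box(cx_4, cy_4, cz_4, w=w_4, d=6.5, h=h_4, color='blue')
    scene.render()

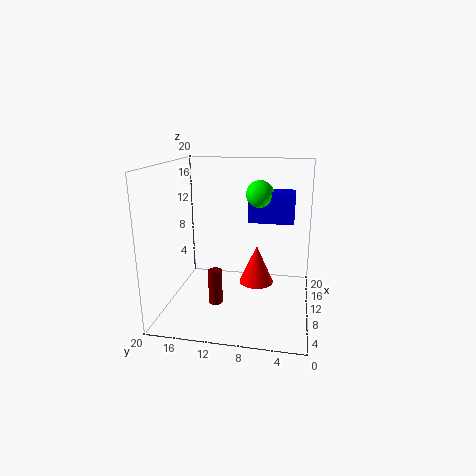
cx_1 = 3.5, cy_1 = 6.5, cz_1 = 7, h_1 = 4.5, cx_2 = 13.5, cy_2 = 7.5, cz_2 = 15.5, cx_3 = 8.5, cy_3 = 13, cz_3 = 0.5, h_3 = 5, cx_4 = 12.5, cy_4 = 2.5, cz_4 = 11.5, w_4 = 3, h_4 = 4.5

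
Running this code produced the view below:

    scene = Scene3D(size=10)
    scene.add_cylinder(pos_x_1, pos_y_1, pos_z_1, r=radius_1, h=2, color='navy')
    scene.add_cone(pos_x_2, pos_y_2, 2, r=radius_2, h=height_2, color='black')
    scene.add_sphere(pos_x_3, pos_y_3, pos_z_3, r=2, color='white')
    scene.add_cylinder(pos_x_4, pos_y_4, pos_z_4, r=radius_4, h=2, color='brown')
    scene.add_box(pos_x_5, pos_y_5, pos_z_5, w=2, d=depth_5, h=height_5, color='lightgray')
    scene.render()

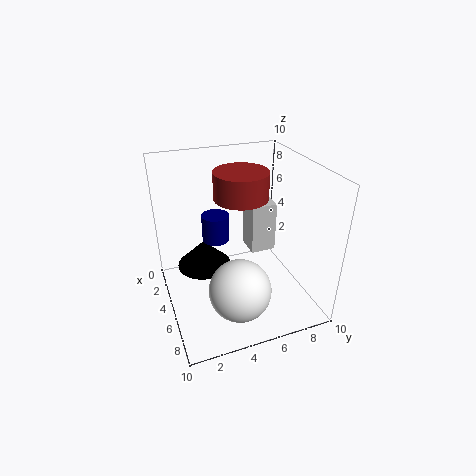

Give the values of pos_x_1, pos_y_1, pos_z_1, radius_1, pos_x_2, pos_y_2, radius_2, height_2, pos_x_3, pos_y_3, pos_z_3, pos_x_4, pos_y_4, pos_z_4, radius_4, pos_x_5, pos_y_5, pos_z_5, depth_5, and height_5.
pos_x_1 = 3; pos_y_1 = 4; pos_z_1 = 4; radius_1 = 1; pos_x_2 = 3; pos_y_2 = 3; radius_2 = 2; height_2 = 2; pos_x_3 = 8; pos_y_3 = 4; pos_z_3 = 3; pos_x_4 = 3; pos_y_4 = 6; pos_z_4 = 7; radius_4 = 2; pos_x_5 = 1; pos_y_5 = 7; pos_z_5 = 2; depth_5 = 2; height_5 = 4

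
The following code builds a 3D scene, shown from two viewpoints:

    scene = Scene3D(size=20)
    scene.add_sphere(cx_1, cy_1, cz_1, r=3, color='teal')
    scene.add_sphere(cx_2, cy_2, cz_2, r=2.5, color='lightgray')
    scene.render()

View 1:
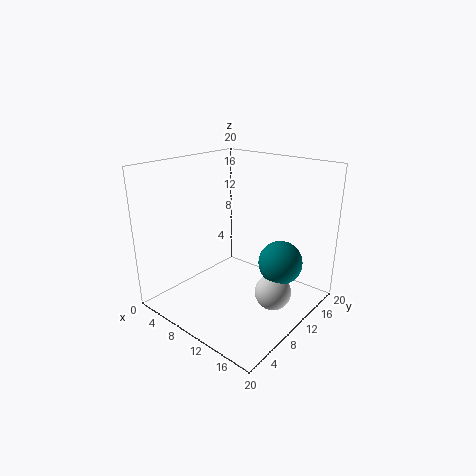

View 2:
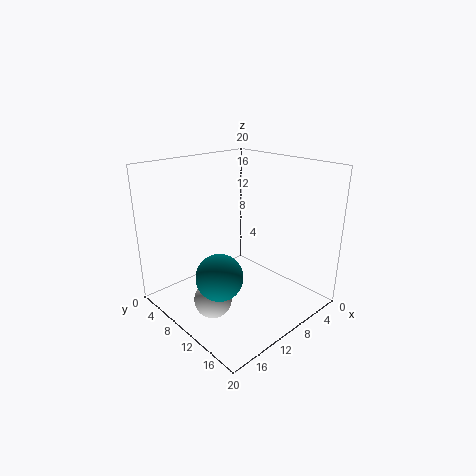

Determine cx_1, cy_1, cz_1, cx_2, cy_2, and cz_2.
cx_1 = 15.5
cy_1 = 12.5
cz_1 = 7
cx_2 = 15.5
cy_2 = 11
cz_2 = 3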